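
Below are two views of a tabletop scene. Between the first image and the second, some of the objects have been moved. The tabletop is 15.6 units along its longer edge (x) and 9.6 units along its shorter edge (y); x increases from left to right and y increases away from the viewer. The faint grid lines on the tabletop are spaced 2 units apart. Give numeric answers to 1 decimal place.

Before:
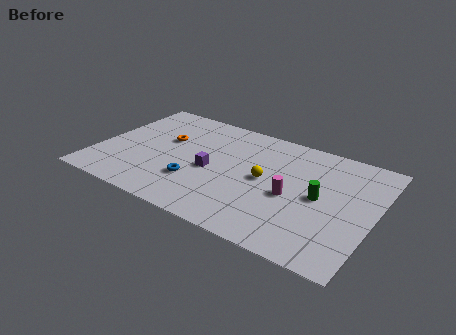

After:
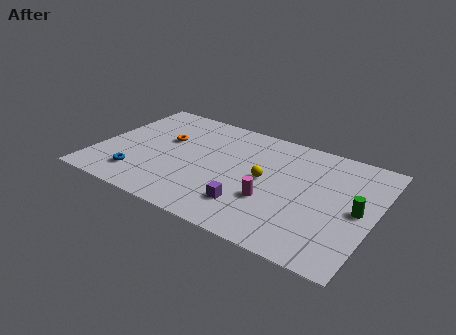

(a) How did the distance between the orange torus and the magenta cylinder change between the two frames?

-0.7

The distance was about 7.7 in the first image and 7.0 in the second, so they moved 0.7 units closer together.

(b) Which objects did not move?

the yellow sphere and the orange torus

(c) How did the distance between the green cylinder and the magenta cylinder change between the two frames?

+3.2

The distance was about 1.6 in the first image and 4.8 in the second, so they moved 3.2 units further apart.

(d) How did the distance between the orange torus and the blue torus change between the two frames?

+0.3

The distance was about 3.7 in the first image and 4.0 in the second, so they moved 0.3 units further apart.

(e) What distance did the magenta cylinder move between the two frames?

1.3

From (11.1, 4.2) to (10.1, 3.3), the magenta cylinder covered √(1.0² + 0.9²) ≈ 1.3 units.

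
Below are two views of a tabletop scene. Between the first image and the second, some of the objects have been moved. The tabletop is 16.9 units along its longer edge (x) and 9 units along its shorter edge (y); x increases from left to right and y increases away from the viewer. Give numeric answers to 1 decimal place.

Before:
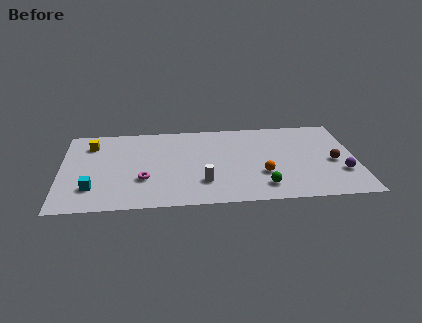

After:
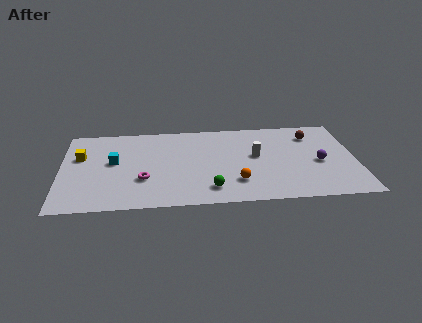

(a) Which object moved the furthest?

the white cylinder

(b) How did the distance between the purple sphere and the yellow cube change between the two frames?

-1.1

Before: roughly 14.9 units apart; after: 13.8. That's 1.1 units closer together.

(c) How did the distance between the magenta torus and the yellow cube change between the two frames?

-0.5

The distance was about 5.0 in the first image and 4.5 in the second, so they moved 0.5 units closer together.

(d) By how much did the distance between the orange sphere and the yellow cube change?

-1.1

They were about 10.6 units apart before and 9.5 after — 1.1 units closer together.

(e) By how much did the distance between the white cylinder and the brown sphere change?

-3.8

The distance was about 7.7 in the first image and 3.9 in the second, so they moved 3.8 units closer together.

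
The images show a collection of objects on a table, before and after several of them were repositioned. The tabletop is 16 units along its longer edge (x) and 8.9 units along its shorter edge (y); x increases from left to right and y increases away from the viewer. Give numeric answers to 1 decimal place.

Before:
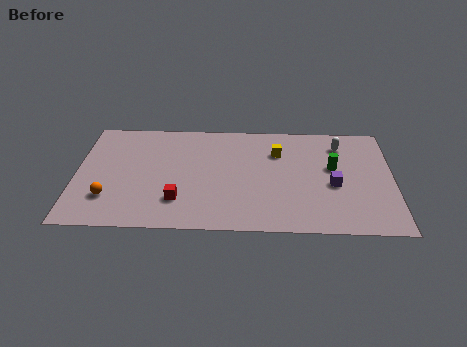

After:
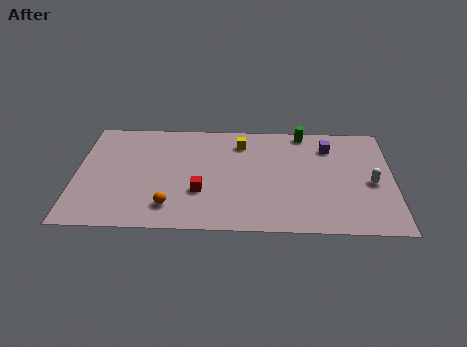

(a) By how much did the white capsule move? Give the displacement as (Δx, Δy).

(1.5, -3.1)

The white capsule was at about (13.4, 7.1) and moved to about (14.9, 4.0).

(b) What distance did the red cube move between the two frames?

1.3

The red cube moved from about (5.2, 2.3) to (6.3, 3.0), a distance of √(1.1² + 0.7²) ≈ 1.3.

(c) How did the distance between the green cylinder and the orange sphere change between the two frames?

-2.4

Before: roughly 11.6 units apart; after: 9.2. That's 2.4 units closer together.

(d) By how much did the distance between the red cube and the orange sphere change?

-1.6

They were about 3.5 units apart before and 1.9 after — 1.6 units closer together.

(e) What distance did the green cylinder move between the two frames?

3.3

The green cylinder was near (13.0, 5.2) before and (11.5, 8.1) after, so it travelled √(1.5² + 2.9²) ≈ 3.3 units.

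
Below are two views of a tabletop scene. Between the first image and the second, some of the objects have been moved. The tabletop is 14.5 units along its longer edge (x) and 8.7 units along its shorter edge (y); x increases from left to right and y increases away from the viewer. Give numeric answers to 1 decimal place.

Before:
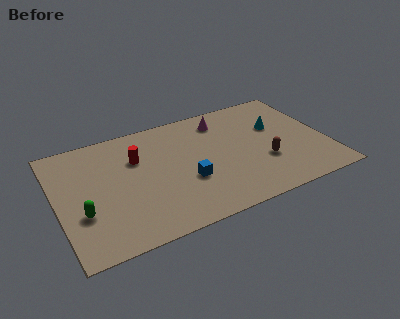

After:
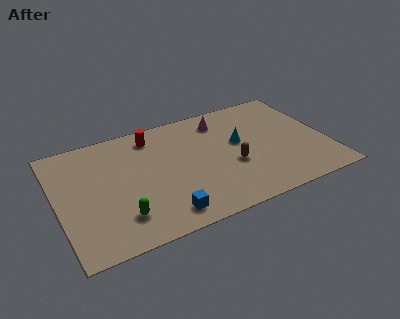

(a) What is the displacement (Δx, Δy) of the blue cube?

(-1.5, -1.9)

The blue cube started near (6.8, 3.2) and ended near (5.3, 1.3).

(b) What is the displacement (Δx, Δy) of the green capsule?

(1.9, -1.0)

The green capsule was at about (1.2, 3.0) and moved to about (3.1, 2.0).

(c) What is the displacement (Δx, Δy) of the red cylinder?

(1.0, 1.4)

From the two frames, the red cylinder sits at roughly (4.4, 5.9) before and (5.4, 7.3) after.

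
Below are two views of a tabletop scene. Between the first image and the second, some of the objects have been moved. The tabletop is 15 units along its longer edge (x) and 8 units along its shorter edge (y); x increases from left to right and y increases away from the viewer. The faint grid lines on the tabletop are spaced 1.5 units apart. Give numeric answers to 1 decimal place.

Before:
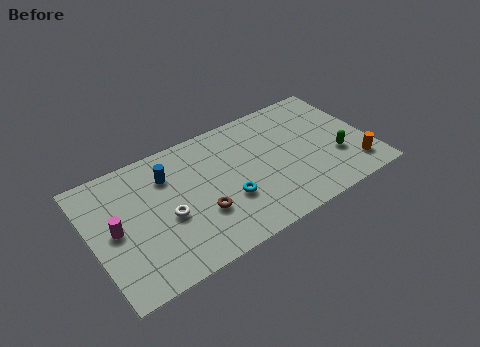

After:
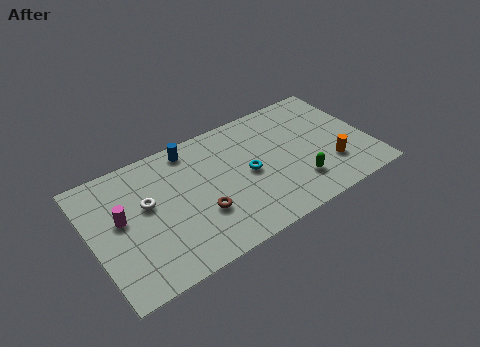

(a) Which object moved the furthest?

the green capsule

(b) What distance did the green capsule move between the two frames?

2.4

The green capsule was near (13.1, 2.7) before and (10.8, 2.0) after, so it travelled √(2.3² + 0.7²) ≈ 2.4 units.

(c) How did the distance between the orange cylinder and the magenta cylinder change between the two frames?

-1.6

They were about 12.9 units apart before and 11.3 after — 1.6 units closer together.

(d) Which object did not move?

the brown torus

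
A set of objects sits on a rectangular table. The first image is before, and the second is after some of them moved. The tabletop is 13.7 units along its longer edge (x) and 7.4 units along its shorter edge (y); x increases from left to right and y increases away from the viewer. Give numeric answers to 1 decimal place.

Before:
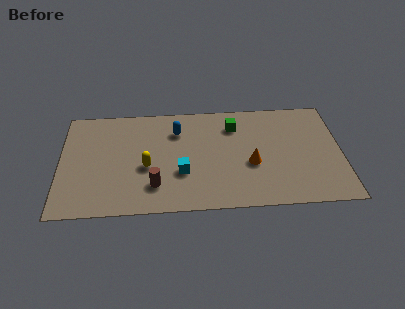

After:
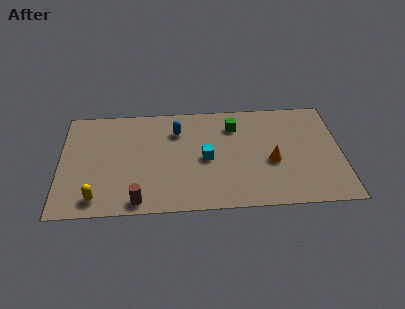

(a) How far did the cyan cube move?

1.5

The cyan cube moved from about (5.9, 2.6) to (7.1, 3.5), a distance of √(1.2² + 0.9²) ≈ 1.5.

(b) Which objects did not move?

the blue capsule and the green cube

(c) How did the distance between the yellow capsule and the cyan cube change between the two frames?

+4.0

Before: roughly 1.8 units apart; after: 5.8. That's 4.0 units further apart.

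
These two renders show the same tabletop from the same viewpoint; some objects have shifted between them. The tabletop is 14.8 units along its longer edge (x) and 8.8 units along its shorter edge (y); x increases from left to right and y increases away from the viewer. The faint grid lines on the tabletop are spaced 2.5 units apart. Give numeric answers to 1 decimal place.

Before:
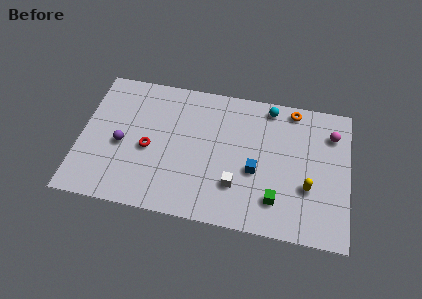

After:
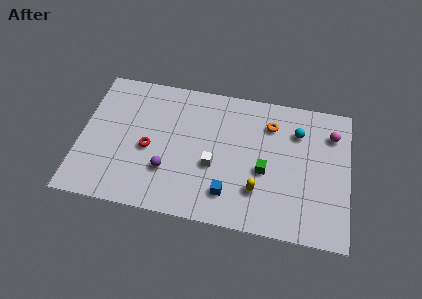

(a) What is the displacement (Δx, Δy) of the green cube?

(-0.7, 1.7)

The green cube started near (10.9, 2.0) and ended near (10.2, 3.7).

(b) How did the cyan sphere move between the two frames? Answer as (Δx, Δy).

(1.6, -1.3)

From the two frames, the cyan sphere sits at roughly (10.3, 7.8) before and (11.9, 6.5) after.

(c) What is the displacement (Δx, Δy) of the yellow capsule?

(-2.7, -0.7)

The yellow capsule started near (12.6, 3.1) and ended near (9.9, 2.4).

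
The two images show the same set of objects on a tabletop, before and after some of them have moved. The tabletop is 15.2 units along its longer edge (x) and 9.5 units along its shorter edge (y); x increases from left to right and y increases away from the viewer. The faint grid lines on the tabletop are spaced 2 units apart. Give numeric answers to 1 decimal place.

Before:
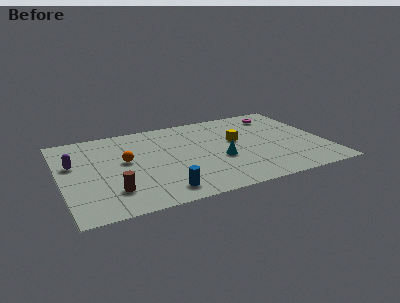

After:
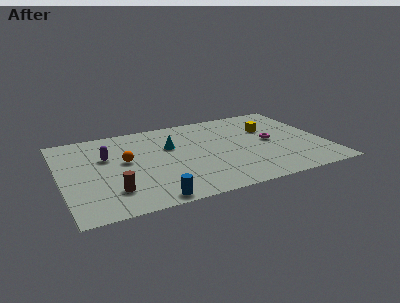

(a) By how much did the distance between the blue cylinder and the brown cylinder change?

-0.3

Before: roughly 2.8 units apart; after: 2.5. That's 0.3 units closer together.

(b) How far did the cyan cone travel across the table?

3.5

The cyan cone moved from about (9.0, 3.7) to (6.4, 6.1), a distance of √(2.6² + 2.4²) ≈ 3.5.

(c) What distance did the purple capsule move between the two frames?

1.9

The purple capsule moved from about (0.8, 5.9) to (2.7, 6.1), a distance of √(1.9² + 0.2²) ≈ 1.9.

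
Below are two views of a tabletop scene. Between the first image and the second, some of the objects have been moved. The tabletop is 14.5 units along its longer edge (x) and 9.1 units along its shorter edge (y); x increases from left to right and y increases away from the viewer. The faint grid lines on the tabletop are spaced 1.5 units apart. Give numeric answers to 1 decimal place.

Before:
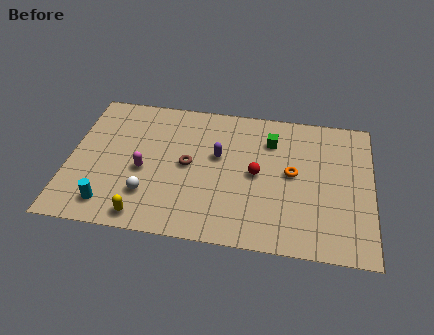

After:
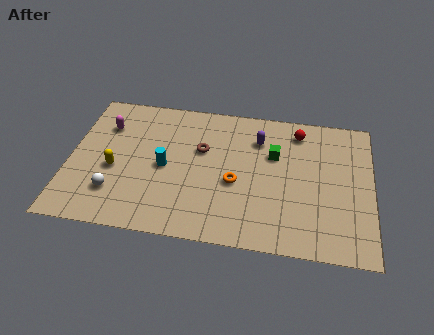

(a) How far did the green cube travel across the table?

0.9

The green cube was near (9.6, 6.8) before and (9.8, 5.9) after, so it travelled √(0.2² + 0.9²) ≈ 0.9 units.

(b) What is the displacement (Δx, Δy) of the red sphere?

(1.9, 3.1)

The red sphere was at about (9.0, 4.5) and moved to about (10.9, 7.6).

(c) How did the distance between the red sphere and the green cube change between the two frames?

-0.4

The distance was about 2.4 in the first image and 2.0 in the second, so they moved 0.4 units closer together.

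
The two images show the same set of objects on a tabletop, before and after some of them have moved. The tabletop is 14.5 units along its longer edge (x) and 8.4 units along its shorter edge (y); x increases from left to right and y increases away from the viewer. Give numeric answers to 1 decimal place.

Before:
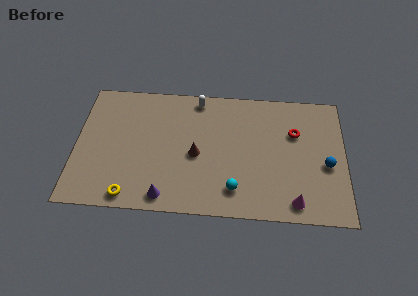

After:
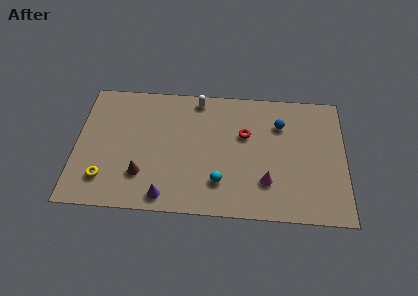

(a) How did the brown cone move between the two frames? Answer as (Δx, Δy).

(-2.9, -1.5)

The brown cone started near (6.5, 3.8) and ended near (3.6, 2.3).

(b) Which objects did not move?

the white capsule and the purple cone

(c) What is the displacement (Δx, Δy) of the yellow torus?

(-1.4, 1.0)

From the two frames, the yellow torus sits at roughly (3.0, 0.9) before and (1.6, 1.9) after.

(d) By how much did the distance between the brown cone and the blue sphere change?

+1.3

They were about 7.0 units apart before and 8.3 after — 1.3 units further apart.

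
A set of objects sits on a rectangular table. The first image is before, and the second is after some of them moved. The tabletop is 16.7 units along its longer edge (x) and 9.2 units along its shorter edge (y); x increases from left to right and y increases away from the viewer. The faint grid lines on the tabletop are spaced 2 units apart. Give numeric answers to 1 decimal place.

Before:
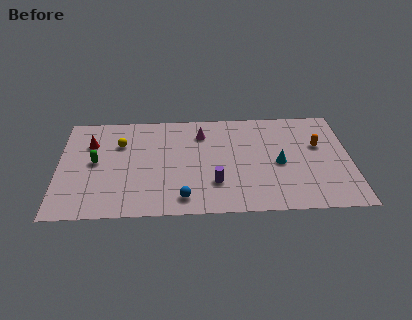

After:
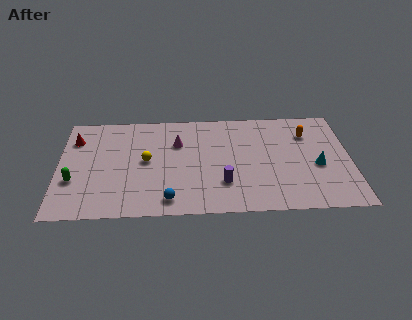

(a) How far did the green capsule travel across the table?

2.0

The green capsule moved from about (2.1, 4.8) to (0.9, 3.2), a distance of √(1.2² + 1.6²) ≈ 2.0.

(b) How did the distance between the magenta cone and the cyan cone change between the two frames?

+3.1

The distance was about 5.3 in the first image and 8.4 in the second, so they moved 3.1 units further apart.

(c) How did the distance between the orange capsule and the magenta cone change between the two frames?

+0.7

They were about 6.8 units apart before and 7.5 after — 0.7 units further apart.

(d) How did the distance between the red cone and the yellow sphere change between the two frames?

+2.9

They were about 1.7 units apart before and 4.6 after — 2.9 units further apart.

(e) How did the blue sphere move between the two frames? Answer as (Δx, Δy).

(-0.8, -0.1)

The blue sphere started near (7.1, 1.4) and ended near (6.3, 1.3).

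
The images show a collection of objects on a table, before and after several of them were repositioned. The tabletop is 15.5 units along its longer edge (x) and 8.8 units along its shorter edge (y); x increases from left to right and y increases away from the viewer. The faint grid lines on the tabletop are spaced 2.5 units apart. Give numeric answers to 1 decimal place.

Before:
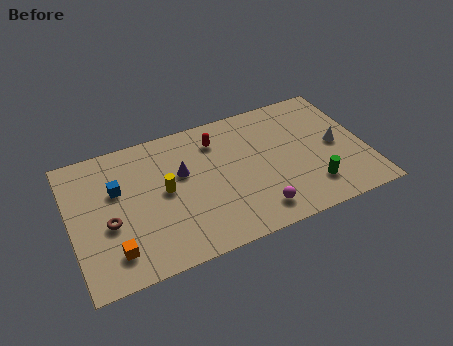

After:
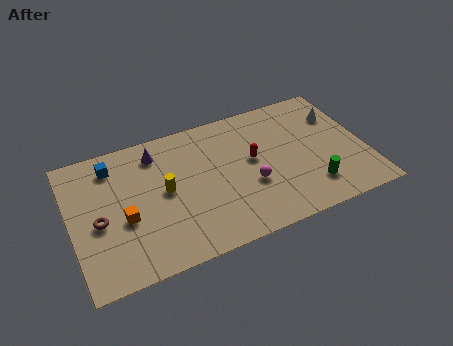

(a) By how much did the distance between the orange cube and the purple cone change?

-1.2

Before: roughly 5.3 units apart; after: 4.1. That's 1.2 units closer together.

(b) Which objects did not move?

the green cylinder and the yellow cylinder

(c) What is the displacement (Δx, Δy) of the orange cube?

(0.7, 1.8)

The orange cube was at about (2.0, 1.8) and moved to about (2.7, 3.6).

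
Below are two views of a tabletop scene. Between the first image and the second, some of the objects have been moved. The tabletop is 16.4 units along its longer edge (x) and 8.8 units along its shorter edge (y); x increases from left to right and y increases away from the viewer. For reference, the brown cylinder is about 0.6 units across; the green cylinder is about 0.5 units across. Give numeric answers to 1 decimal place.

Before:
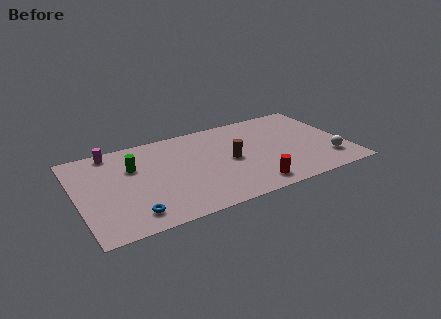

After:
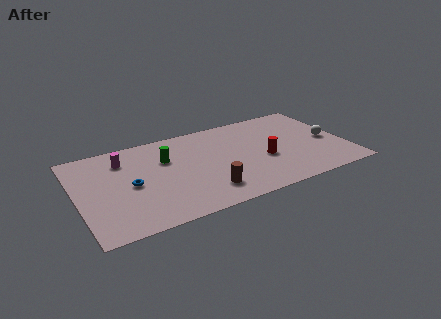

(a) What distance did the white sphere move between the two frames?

2.0

From (15.1, 2.1) to (15.4, 4.1), the white sphere covered √(0.3² + 2.0²) ≈ 2.0 units.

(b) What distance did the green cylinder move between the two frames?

2.0

The green cylinder moved from about (3.5, 5.9) to (5.5, 5.9), a distance of √(2.0² + 0.0²) ≈ 2.0.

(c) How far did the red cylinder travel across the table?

2.5

The red cylinder was near (10.2, 1.3) before and (11.3, 3.6) after, so it travelled √(1.1² + 2.3²) ≈ 2.5 units.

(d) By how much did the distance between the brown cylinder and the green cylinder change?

-1.5

The distance was about 6.0 in the first image and 4.5 in the second, so they moved 1.5 units closer together.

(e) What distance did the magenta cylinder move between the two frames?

1.3

The magenta cylinder moved from about (2.4, 7.9) to (3.0, 6.8), a distance of √(0.6² + 1.1²) ≈ 1.3.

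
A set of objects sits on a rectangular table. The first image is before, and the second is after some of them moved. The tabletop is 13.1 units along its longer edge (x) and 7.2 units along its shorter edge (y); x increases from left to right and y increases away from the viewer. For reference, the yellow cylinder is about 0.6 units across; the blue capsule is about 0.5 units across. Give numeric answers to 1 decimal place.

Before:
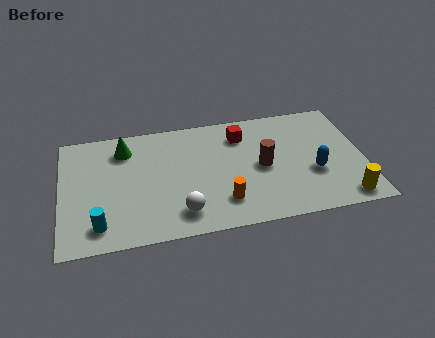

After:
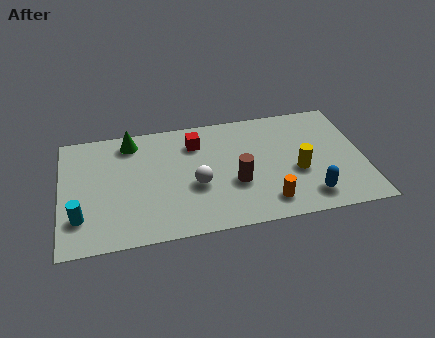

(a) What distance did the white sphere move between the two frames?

1.7

The white sphere was near (5.1, 1.4) before and (5.8, 2.9) after, so it travelled √(0.7² + 1.5²) ≈ 1.7 units.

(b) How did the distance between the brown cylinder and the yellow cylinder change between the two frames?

-1.6

Before: roughly 4.3 units apart; after: 2.7. That's 1.6 units closer together.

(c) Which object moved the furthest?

the yellow cylinder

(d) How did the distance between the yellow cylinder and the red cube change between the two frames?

-1.3

Before: roughly 6.3 units apart; after: 5.0. That's 1.3 units closer together.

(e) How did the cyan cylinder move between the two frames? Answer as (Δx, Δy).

(-0.8, 0.6)

From the two frames, the cyan cylinder sits at roughly (1.6, 1.3) before and (0.8, 1.9) after.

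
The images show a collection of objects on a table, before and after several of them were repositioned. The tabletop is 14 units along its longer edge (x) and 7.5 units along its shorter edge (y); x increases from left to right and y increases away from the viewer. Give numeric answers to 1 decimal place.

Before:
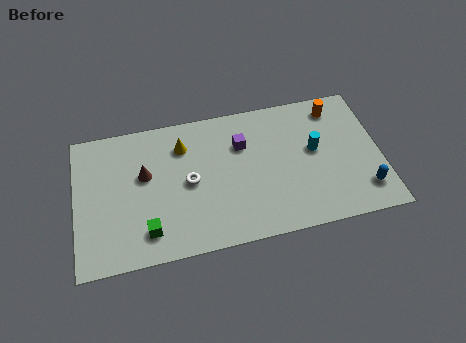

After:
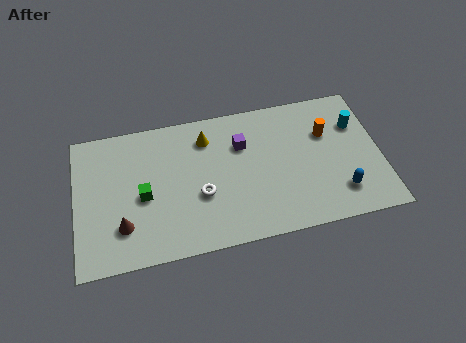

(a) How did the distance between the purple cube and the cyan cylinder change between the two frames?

+1.9

The distance was about 3.4 in the first image and 5.3 in the second, so they moved 1.9 units further apart.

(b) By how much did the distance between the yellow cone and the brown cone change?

+3.4

The distance was about 2.2 in the first image and 5.6 in the second, so they moved 3.4 units further apart.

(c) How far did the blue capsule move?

1.1

The blue capsule was near (13.1, 1.6) before and (12.0, 1.7) after, so it travelled √(1.1² + 0.1²) ≈ 1.1 units.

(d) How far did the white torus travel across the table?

0.9

The white torus was near (5.2, 3.7) before and (5.7, 2.9) after, so it travelled √(0.5² + 0.8²) ≈ 0.9 units.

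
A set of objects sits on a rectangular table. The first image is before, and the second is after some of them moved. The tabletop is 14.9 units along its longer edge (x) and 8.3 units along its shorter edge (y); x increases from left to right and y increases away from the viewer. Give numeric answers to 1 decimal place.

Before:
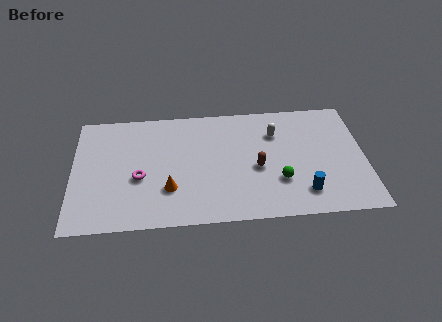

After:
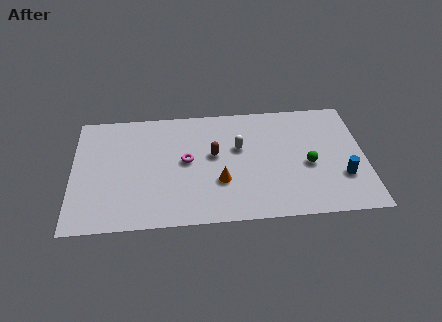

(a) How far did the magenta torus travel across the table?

2.6

The magenta torus was near (3.4, 3.4) before and (5.8, 4.4) after, so it travelled √(2.4² + 1.0²) ≈ 2.6 units.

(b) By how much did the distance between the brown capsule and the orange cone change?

-2.7

The distance was about 4.6 in the first image and 1.9 in the second, so they moved 2.7 units closer together.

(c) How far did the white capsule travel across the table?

2.1

The white capsule was near (10.4, 6.0) before and (8.5, 5.1) after, so it travelled √(1.9² + 0.9²) ≈ 2.1 units.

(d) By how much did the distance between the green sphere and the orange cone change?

-1.0

The distance was about 5.6 in the first image and 4.6 in the second, so they moved 1.0 units closer together.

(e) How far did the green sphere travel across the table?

1.8

From (10.5, 2.6) to (12.0, 3.6), the green sphere covered √(1.5² + 1.0²) ≈ 1.8 units.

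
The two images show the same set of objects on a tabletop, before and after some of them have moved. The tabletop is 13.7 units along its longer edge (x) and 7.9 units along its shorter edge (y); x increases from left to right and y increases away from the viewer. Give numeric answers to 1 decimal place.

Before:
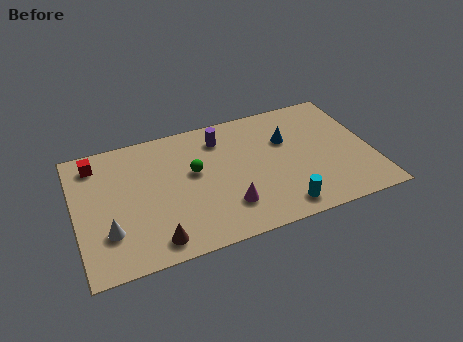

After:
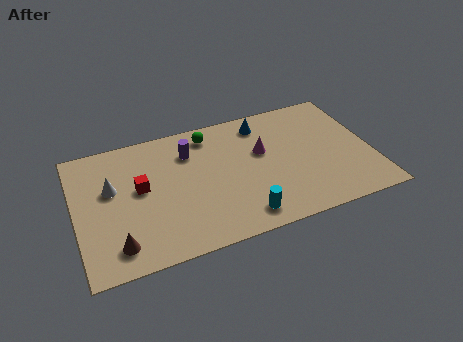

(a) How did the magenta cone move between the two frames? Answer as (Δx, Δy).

(1.9, 2.8)

The magenta cone started near (6.8, 2.0) and ended near (8.7, 4.8).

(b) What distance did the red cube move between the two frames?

2.9

The red cube moved from about (1.1, 6.6) to (3.0, 4.4), a distance of √(1.9² + 2.2²) ≈ 2.9.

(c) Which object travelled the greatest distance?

the magenta cone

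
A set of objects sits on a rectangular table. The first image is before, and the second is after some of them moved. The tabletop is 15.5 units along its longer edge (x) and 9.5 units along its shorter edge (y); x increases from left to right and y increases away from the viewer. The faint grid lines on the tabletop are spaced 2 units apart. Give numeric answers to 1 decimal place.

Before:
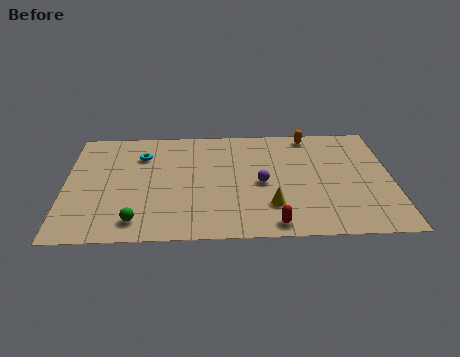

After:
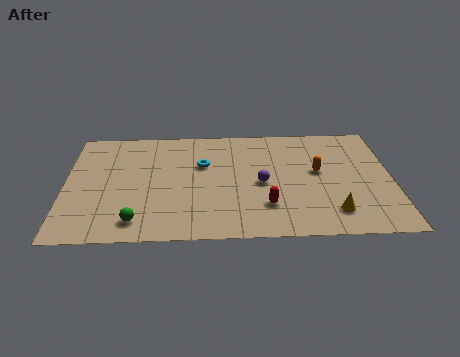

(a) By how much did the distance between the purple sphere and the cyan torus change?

-3.0

They were about 6.3 units apart before and 3.3 after — 3.0 units closer together.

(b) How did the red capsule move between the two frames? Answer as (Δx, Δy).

(-0.3, 1.5)

From the two frames, the red capsule sits at roughly (9.8, 1.0) before and (9.5, 2.5) after.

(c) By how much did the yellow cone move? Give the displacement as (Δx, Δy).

(2.9, -0.6)

The yellow cone started near (9.7, 2.5) and ended near (12.6, 1.9).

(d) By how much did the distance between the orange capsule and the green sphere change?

-1.5

Before: roughly 10.9 units apart; after: 9.4. That's 1.5 units closer together.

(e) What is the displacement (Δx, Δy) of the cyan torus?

(2.9, -0.9)

The cyan torus started near (3.6, 7.0) and ended near (6.5, 6.1).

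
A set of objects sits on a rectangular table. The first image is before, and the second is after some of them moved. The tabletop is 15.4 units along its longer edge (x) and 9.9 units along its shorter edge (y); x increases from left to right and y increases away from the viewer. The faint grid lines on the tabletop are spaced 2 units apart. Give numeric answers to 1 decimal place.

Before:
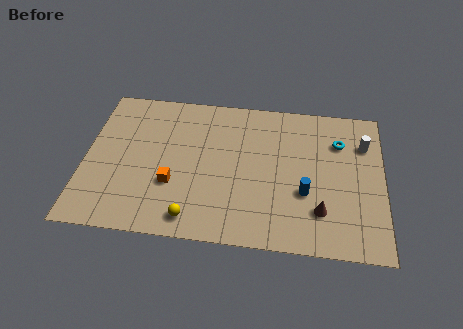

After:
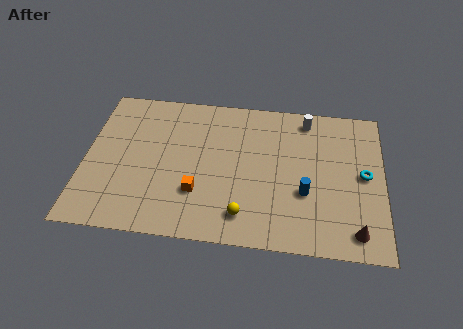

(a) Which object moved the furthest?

the white cylinder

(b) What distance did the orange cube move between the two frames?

1.4

From (4.6, 3.4) to (5.9, 3.0), the orange cube covered √(1.3² + 0.4²) ≈ 1.4 units.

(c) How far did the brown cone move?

2.1

The brown cone was near (12.2, 2.5) before and (14.0, 1.4) after, so it travelled √(1.8² + 1.1²) ≈ 2.1 units.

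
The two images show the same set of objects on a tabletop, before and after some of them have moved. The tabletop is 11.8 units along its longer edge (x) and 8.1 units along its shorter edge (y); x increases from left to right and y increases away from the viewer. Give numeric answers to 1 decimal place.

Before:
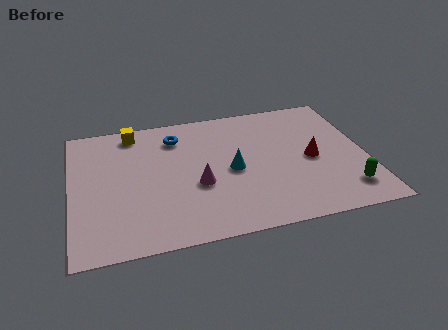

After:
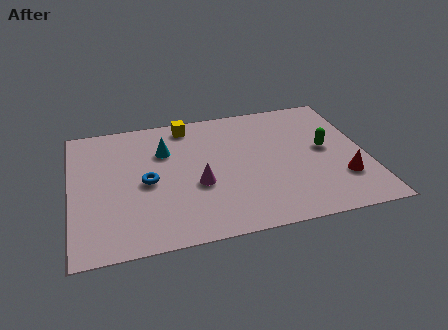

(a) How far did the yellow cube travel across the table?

2.2

The yellow cube was near (2.6, 7.1) before and (4.8, 7.1) after, so it travelled √(2.2² + 0.0²) ≈ 2.2 units.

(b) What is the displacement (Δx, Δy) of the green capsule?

(-0.6, 2.7)

The green capsule was at about (10.8, 1.6) and moved to about (10.2, 4.3).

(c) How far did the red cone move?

1.9

The red cone moved from about (9.6, 3.8) to (10.7, 2.3), a distance of √(1.1² + 1.5²) ≈ 1.9.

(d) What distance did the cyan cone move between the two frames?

3.2

The cyan cone was near (6.4, 3.8) before and (3.8, 5.6) after, so it travelled √(2.6² + 1.8²) ≈ 3.2 units.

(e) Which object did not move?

the magenta cone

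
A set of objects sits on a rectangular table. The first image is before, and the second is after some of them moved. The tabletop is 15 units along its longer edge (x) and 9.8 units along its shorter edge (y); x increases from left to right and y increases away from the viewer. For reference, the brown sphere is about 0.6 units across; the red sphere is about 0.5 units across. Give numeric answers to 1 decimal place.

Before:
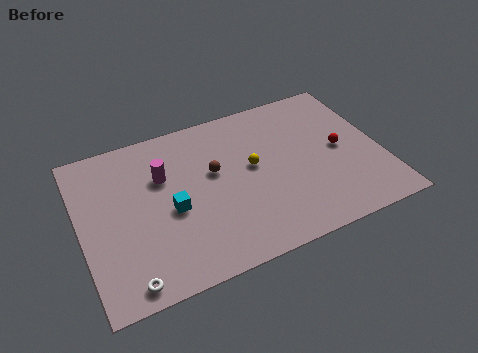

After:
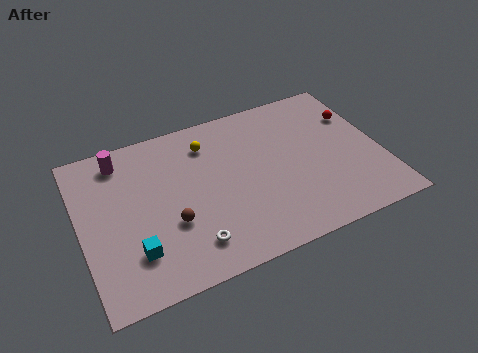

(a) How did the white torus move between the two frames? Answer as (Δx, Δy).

(3.2, 0.9)

The white torus was at about (1.9, 1.0) and moved to about (5.1, 1.9).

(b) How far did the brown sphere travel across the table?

3.3

The brown sphere was near (6.7, 5.8) before and (4.3, 3.5) after, so it travelled √(2.4² + 2.3²) ≈ 3.3 units.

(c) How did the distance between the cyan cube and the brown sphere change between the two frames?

-0.6

Before: roughly 2.7 units apart; after: 2.1. That's 0.6 units closer together.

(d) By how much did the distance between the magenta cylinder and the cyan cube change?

+3.6

Before: roughly 2.2 units apart; after: 5.8. That's 3.6 units further apart.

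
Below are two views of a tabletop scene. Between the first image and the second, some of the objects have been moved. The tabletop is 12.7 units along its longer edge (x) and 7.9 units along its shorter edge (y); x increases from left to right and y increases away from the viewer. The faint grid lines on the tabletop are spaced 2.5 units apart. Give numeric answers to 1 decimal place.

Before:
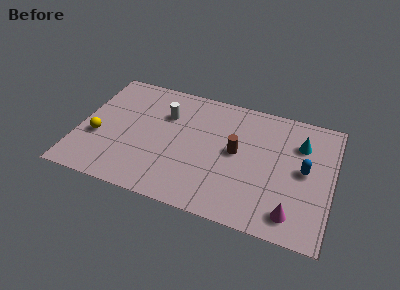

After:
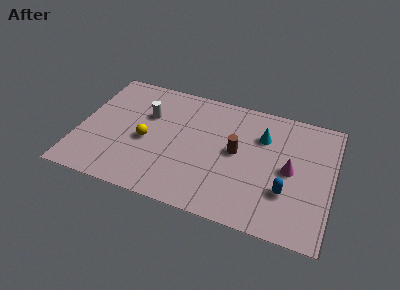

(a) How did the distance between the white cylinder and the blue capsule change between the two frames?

+0.5

They were about 7.2 units apart before and 7.7 after — 0.5 units further apart.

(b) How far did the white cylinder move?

0.9

The white cylinder moved from about (4.2, 5.5) to (3.3, 5.2), a distance of √(0.9² + 0.3²) ≈ 0.9.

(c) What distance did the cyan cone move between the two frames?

1.9

From (11.0, 5.7) to (9.1, 5.6), the cyan cone covered √(1.9² + 0.1²) ≈ 1.9 units.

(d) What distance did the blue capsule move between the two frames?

1.8

From (11.3, 4.1) to (10.5, 2.5), the blue capsule covered √(0.8² + 1.6²) ≈ 1.8 units.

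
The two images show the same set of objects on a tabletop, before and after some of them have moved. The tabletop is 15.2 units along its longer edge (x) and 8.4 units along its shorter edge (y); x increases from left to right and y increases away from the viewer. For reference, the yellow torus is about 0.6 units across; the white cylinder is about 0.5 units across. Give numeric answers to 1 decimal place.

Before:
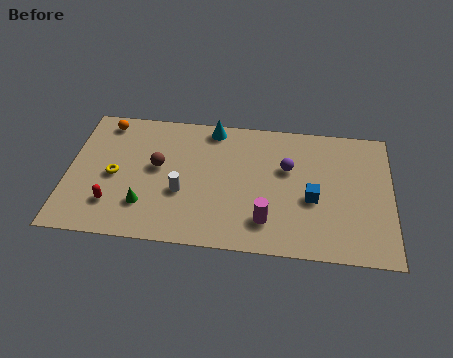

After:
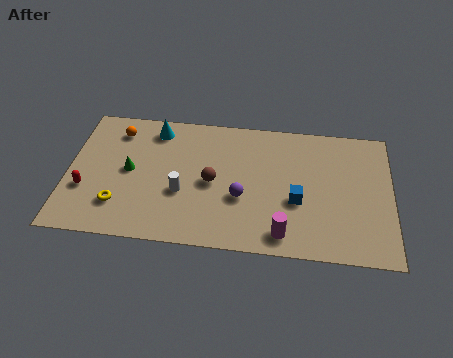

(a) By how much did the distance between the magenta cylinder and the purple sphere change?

-0.7

Before: roughly 3.5 units apart; after: 2.8. That's 0.7 units closer together.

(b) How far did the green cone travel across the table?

2.2

From (3.7, 2.2) to (2.9, 4.3), the green cone covered √(0.8² + 2.1²) ≈ 2.2 units.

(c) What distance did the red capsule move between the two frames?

1.5

The red capsule was near (2.2, 2.1) before and (0.9, 2.9) after, so it travelled √(1.3² + 0.8²) ≈ 1.5 units.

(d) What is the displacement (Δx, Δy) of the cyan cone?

(-2.7, -0.4)

From the two frames, the cyan cone sits at roughly (6.7, 7.5) before and (4.0, 7.1) after.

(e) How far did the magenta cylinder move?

1.1

From (9.4, 1.9) to (10.2, 1.2), the magenta cylinder covered √(0.8² + 0.7²) ≈ 1.1 units.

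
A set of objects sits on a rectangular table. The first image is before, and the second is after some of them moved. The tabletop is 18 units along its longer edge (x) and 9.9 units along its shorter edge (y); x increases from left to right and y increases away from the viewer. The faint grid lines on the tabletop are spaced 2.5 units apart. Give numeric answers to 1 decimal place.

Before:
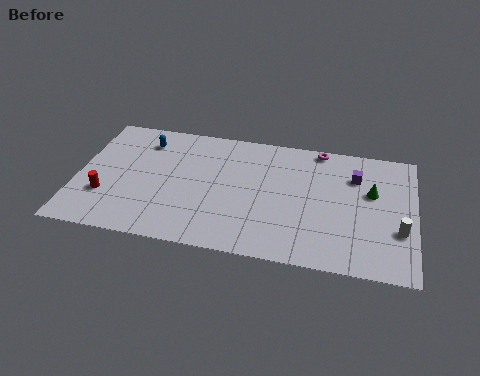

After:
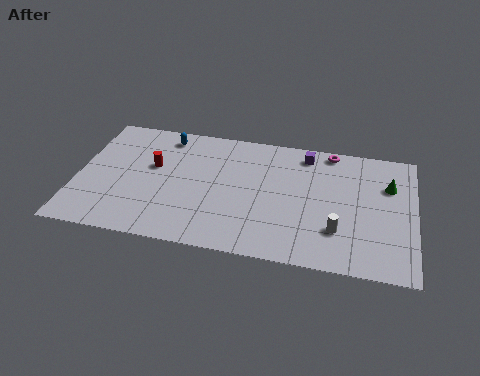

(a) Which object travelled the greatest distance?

the red cylinder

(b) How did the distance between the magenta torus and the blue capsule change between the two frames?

-0.6

They were about 9.5 units apart before and 8.9 after — 0.6 units closer together.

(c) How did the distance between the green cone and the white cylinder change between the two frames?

+1.7

The distance was about 3.1 in the first image and 4.8 in the second, so they moved 1.7 units further apart.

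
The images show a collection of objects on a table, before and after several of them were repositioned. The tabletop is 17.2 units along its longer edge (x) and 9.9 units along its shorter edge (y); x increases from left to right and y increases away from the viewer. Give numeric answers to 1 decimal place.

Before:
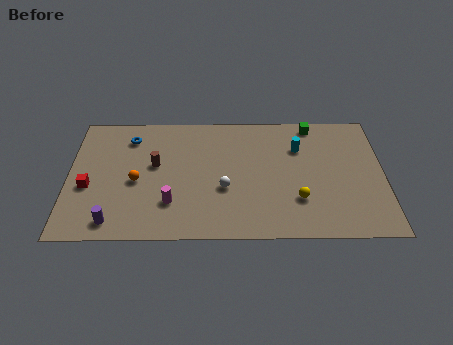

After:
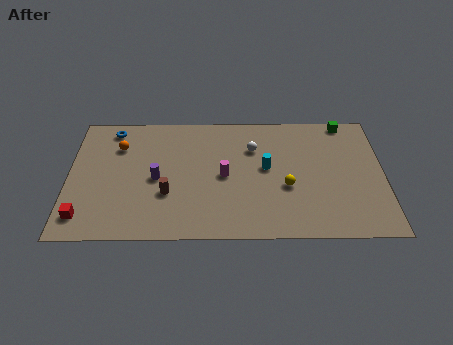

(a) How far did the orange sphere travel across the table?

3.0

The orange sphere was near (3.7, 4.4) before and (2.7, 7.2) after, so it travelled √(1.0² + 2.8²) ≈ 3.0 units.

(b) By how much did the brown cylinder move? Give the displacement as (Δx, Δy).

(0.7, -2.3)

From the two frames, the brown cylinder sits at roughly (4.7, 5.7) before and (5.4, 3.4) after.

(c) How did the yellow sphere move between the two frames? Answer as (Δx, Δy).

(-0.6, 1.0)

The yellow sphere was at about (12.5, 2.9) and moved to about (11.9, 3.9).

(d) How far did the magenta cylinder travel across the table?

3.6

The magenta cylinder moved from about (5.6, 2.7) to (8.5, 4.8), a distance of √(2.9² + 2.1²) ≈ 3.6.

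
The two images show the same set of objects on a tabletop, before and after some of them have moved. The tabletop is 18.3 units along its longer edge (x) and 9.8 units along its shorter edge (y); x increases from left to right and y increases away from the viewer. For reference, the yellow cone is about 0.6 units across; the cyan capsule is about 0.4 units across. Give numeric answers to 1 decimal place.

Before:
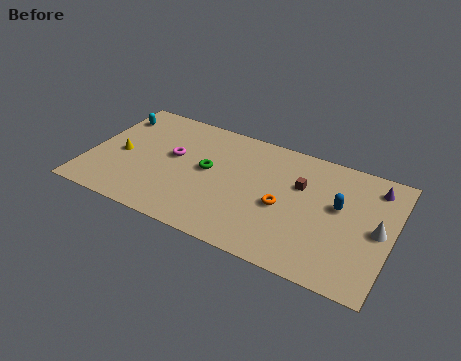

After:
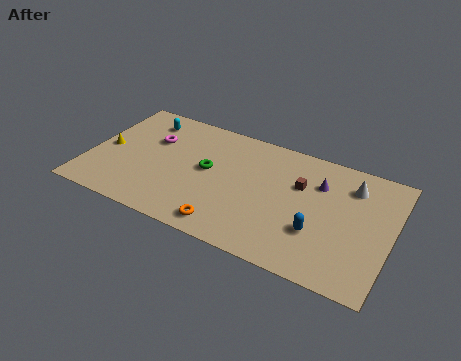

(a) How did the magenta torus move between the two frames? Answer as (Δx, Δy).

(-1.4, 0.9)

The magenta torus was at about (5.0, 5.6) and moved to about (3.6, 6.5).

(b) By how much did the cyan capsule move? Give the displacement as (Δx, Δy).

(1.9, 0.3)

The cyan capsule was at about (1.0, 7.7) and moved to about (2.9, 8.0).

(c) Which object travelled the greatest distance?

the orange torus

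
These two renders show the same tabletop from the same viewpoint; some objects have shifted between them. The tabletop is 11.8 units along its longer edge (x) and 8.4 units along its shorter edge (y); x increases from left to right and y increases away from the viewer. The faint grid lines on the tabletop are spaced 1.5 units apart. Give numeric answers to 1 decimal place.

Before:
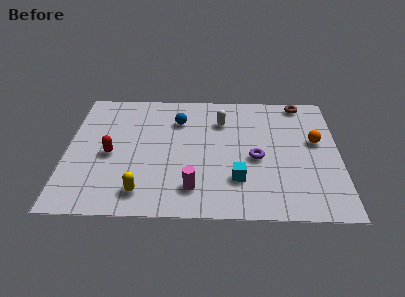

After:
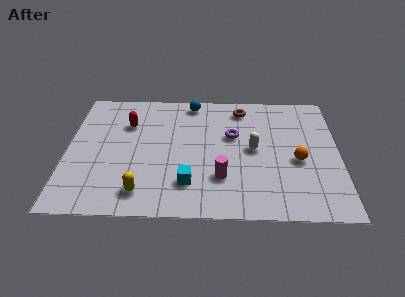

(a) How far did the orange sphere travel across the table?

1.5

From (10.8, 4.9) to (10.0, 3.6), the orange sphere covered √(0.8² + 1.3²) ≈ 1.5 units.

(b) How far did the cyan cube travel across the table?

2.1

From (7.4, 2.3) to (5.3, 2.0), the cyan cube covered √(2.1² + 0.3²) ≈ 2.1 units.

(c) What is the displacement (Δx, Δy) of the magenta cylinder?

(1.2, 0.7)

The magenta cylinder started near (5.5, 1.7) and ended near (6.7, 2.4).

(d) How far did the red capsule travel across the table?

2.2

The red capsule moved from about (1.9, 3.8) to (2.6, 5.9), a distance of √(0.7² + 2.1²) ≈ 2.2.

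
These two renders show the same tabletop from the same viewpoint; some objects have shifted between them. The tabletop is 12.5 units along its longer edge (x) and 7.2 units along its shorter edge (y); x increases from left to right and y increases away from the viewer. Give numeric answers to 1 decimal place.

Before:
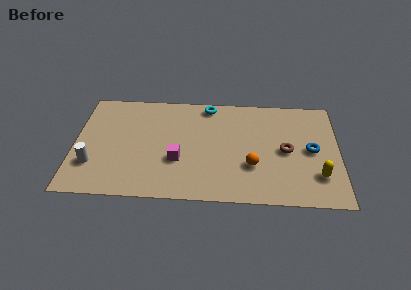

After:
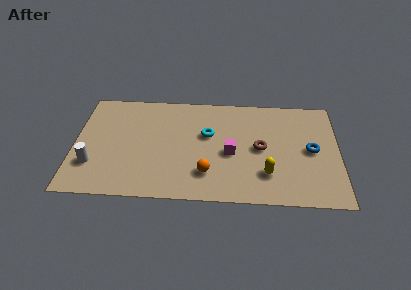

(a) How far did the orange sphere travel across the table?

2.2

The orange sphere moved from about (8.4, 2.4) to (6.3, 1.8), a distance of √(2.1² + 0.6²) ≈ 2.2.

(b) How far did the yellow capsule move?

2.4

From (11.5, 1.9) to (9.1, 1.9), the yellow capsule covered √(2.4² + 0.0²) ≈ 2.4 units.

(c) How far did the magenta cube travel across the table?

2.6

The magenta cube was near (4.9, 2.6) before and (7.4, 3.2) after, so it travelled √(2.5² + 0.6²) ≈ 2.6 units.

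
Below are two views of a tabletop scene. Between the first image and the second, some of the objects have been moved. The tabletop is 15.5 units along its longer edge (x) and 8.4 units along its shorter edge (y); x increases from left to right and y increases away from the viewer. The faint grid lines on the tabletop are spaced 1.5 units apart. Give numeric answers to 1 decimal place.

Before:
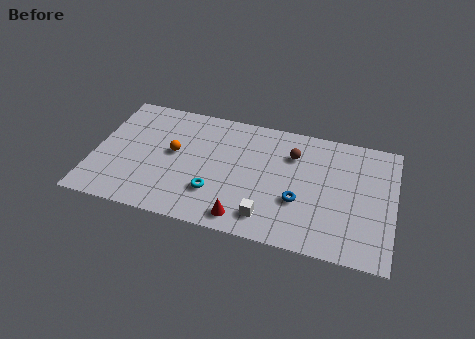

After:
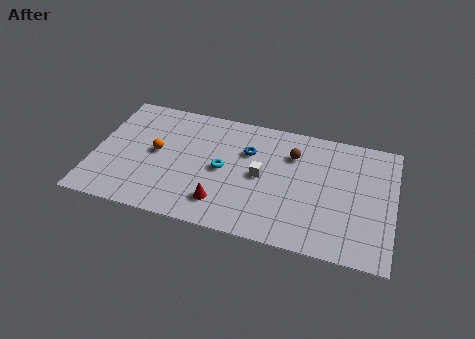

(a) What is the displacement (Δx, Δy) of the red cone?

(-1.2, 0.7)

The red cone was at about (8.0, 1.1) and moved to about (6.8, 1.8).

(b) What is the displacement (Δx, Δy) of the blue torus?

(-2.8, 2.7)

The blue torus was at about (10.7, 3.0) and moved to about (7.9, 5.7).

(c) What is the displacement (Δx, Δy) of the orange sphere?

(-0.9, -0.2)

From the two frames, the orange sphere sits at roughly (4.1, 4.6) before and (3.2, 4.4) after.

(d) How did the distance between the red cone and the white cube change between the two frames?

+1.8

They were about 1.3 units apart before and 3.1 after — 1.8 units further apart.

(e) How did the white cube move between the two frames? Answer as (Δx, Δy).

(-0.5, 2.7)

From the two frames, the white cube sits at roughly (9.2, 1.5) before and (8.7, 4.2) after.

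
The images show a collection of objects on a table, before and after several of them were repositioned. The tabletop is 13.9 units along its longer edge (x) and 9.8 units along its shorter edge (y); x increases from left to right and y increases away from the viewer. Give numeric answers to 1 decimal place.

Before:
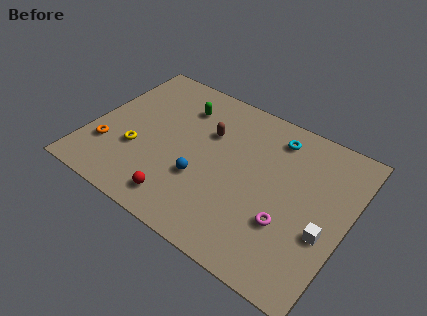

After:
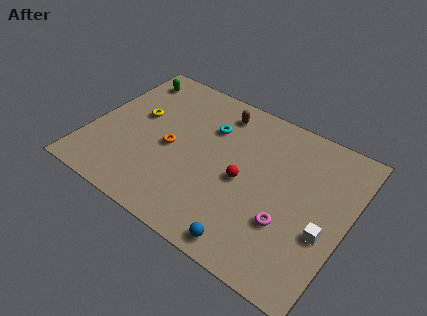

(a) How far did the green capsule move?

3.2

The green capsule was near (4.4, 7.5) before and (1.3, 8.2) after, so it travelled √(3.1² + 0.7²) ≈ 3.2 units.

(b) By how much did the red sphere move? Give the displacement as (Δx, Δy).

(2.9, 3.0)

From the two frames, the red sphere sits at roughly (5.5, 1.5) before and (8.4, 4.5) after.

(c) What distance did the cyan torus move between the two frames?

3.6

From (9.5, 8.1) to (6.1, 6.9), the cyan torus covered √(3.4² + 1.2²) ≈ 3.6 units.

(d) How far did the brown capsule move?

1.7

The brown capsule was near (6.1, 6.5) before and (6.4, 8.2) after, so it travelled √(0.3² + 1.7²) ≈ 1.7 units.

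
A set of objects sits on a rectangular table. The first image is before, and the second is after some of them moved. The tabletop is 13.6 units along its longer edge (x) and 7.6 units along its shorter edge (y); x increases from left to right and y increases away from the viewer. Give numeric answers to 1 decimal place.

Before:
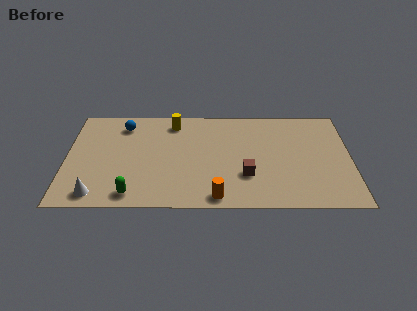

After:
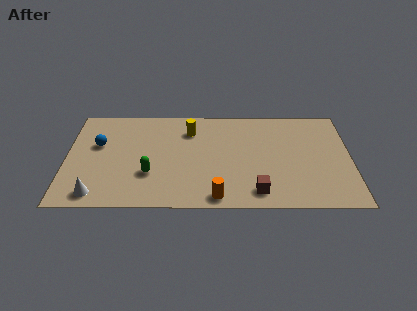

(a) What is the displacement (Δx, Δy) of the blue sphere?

(-1.2, -1.5)

The blue sphere started near (2.7, 6.2) and ended near (1.5, 4.7).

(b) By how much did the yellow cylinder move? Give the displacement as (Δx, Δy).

(0.8, -0.6)

From the two frames, the yellow cylinder sits at roughly (5.1, 6.4) before and (5.9, 5.8) after.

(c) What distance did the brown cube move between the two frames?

1.3

From (8.6, 2.4) to (9.1, 1.2), the brown cube covered √(0.5² + 1.2²) ≈ 1.3 units.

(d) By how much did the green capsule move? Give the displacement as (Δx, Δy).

(0.8, 1.5)

The green capsule started near (3.2, 1.0) and ended near (4.0, 2.5).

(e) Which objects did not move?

the white cone and the orange cylinder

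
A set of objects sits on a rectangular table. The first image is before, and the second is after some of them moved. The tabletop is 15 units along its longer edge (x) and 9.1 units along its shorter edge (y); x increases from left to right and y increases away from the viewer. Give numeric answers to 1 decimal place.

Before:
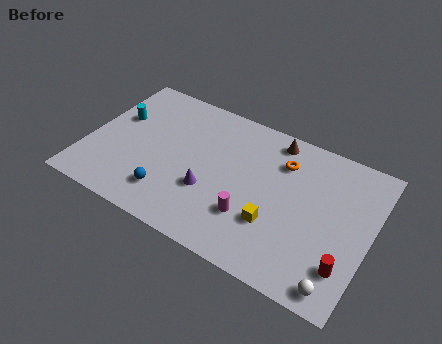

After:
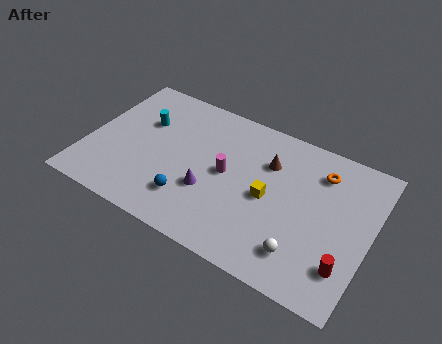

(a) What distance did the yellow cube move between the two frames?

1.5

The yellow cube moved from about (10.2, 2.9) to (9.7, 4.3), a distance of √(0.5² + 1.4²) ≈ 1.5.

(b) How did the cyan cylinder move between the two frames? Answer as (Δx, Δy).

(1.4, 0.3)

From the two frames, the cyan cylinder sits at roughly (1.3, 5.7) before and (2.7, 6.0) after.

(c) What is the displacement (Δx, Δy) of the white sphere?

(-2.0, 0.9)

The white sphere was at about (13.8, 1.0) and moved to about (11.8, 1.9).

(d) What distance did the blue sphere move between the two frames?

1.1

The blue sphere was near (4.7, 2.0) before and (5.8, 2.2) after, so it travelled √(1.1² + 0.2²) ≈ 1.1 units.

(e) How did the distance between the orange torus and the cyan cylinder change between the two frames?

+0.6

Before: roughly 8.9 units apart; after: 9.5. That's 0.6 units further apart.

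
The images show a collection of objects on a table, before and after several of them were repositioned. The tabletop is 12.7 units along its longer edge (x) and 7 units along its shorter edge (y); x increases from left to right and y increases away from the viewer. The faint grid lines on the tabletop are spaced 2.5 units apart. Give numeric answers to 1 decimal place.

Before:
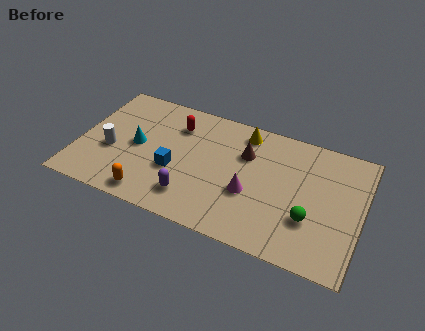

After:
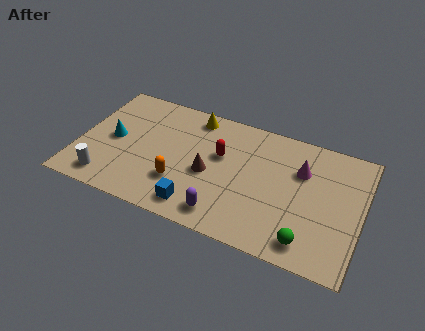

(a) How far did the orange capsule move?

1.7

The orange capsule was near (3.5, 0.9) before and (4.7, 2.1) after, so it travelled √(1.2² + 1.2²) ≈ 1.7 units.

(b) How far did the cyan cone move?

1.1

The cyan cone moved from about (2.6, 3.5) to (1.5, 3.5), a distance of √(1.1² + 0.0²) ≈ 1.1.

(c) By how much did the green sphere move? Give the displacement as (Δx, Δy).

(0.0, -1.2)

The green sphere started near (10.5, 2.3) and ended near (10.5, 1.1).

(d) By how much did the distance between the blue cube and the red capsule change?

+0.7

Before: roughly 2.6 units apart; after: 3.3. That's 0.7 units further apart.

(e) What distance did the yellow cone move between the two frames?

2.3

The yellow cone moved from about (7.2, 6.0) to (4.9, 6.1), a distance of √(2.3² + 0.1²) ≈ 2.3.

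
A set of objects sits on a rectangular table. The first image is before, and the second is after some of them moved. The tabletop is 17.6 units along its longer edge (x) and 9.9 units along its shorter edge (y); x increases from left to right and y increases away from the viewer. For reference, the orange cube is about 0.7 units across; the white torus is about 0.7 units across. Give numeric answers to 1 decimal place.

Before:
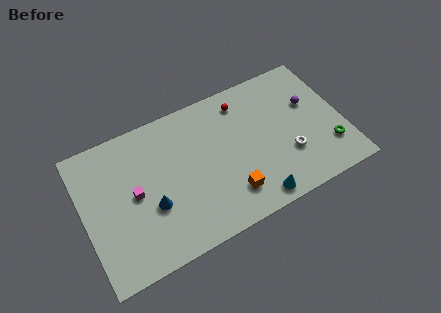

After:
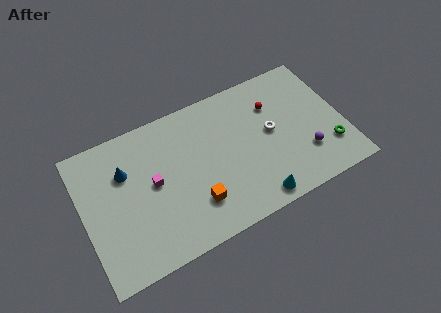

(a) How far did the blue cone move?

3.4

From (4.4, 3.7) to (3.0, 6.8), the blue cone covered √(1.4² + 3.1²) ≈ 3.4 units.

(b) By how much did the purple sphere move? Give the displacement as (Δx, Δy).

(-0.8, -3.4)

The purple sphere started near (15.6, 6.2) and ended near (14.8, 2.8).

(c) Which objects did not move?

the cyan cone and the green torus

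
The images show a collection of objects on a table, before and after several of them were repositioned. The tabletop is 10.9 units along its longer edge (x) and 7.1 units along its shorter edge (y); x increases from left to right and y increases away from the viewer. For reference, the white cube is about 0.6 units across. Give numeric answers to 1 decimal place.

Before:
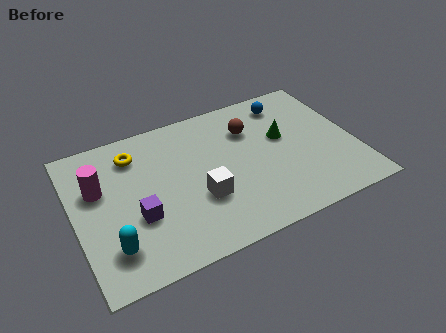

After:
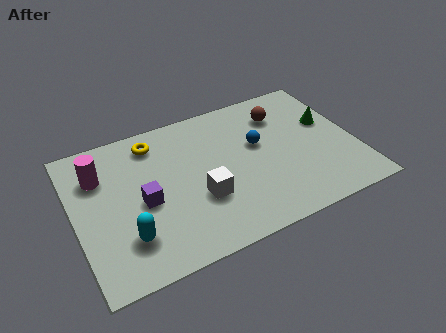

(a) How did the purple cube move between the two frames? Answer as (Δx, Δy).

(0.3, 0.6)

The purple cube started near (2.3, 2.6) and ended near (2.6, 3.2).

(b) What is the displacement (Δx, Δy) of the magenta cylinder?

(0.1, 0.6)

The magenta cylinder started near (1.0, 4.5) and ended near (1.1, 5.1).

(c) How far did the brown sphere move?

1.3

From (7.0, 5.1) to (8.3, 5.4), the brown sphere covered √(1.3² + 0.3²) ≈ 1.3 units.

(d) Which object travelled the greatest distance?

the blue sphere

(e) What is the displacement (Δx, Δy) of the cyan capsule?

(0.6, 0.2)

The cyan capsule started near (1.2, 1.6) and ended near (1.8, 1.8).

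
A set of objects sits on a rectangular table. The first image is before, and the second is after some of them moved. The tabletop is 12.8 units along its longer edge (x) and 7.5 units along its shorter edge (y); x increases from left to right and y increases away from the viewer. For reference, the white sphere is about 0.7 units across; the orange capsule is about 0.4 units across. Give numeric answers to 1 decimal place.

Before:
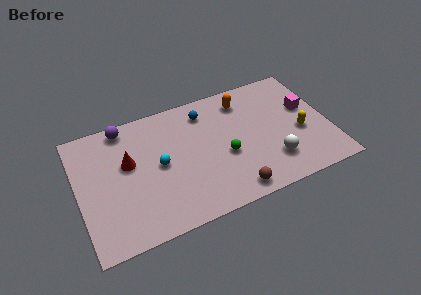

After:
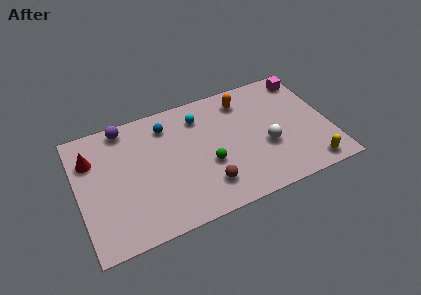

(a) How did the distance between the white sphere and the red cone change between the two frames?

+1.5

The distance was about 7.6 in the first image and 9.1 in the second, so they moved 1.5 units further apart.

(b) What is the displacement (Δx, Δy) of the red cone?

(-1.8, 0.9)

The red cone was at about (2.6, 4.5) and moved to about (0.8, 5.4).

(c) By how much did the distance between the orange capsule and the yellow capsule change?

+1.9

The distance was about 4.0 in the first image and 5.9 in the second, so they moved 1.9 units further apart.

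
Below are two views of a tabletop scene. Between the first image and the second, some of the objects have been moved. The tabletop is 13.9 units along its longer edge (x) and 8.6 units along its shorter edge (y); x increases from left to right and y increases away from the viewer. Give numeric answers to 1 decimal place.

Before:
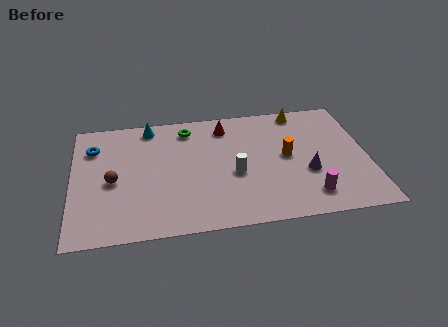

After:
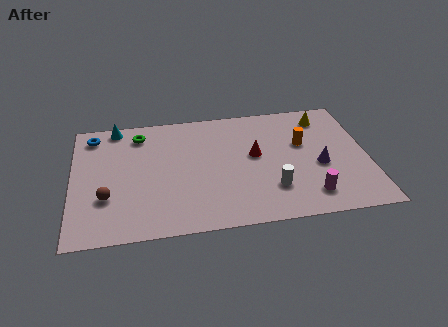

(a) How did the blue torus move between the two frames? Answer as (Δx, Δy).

(0.0, 0.9)

The blue torus started near (1.0, 6.4) and ended near (1.0, 7.3).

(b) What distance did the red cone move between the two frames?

2.6

The red cone moved from about (7.3, 7.1) to (8.6, 4.8), a distance of √(1.3² + 2.3²) ≈ 2.6.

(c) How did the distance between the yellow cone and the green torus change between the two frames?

+3.4

Before: roughly 5.4 units apart; after: 8.8. That's 3.4 units further apart.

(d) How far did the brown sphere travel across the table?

1.1

The brown sphere was near (1.9, 3.9) before and (1.6, 2.8) after, so it travelled √(0.3² + 1.1²) ≈ 1.1 units.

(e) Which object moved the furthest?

the red cone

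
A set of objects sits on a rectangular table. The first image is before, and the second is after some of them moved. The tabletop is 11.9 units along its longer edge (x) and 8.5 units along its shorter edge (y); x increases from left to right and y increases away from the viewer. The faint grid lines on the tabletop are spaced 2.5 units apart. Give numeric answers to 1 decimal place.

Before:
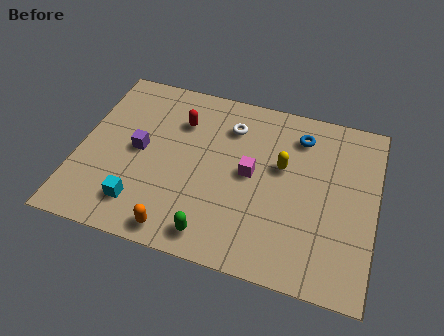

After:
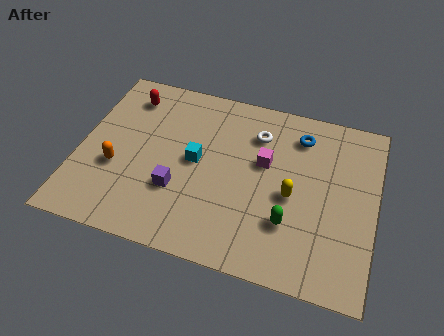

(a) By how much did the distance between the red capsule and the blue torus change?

+2.2

They were about 4.8 units apart before and 7.0 after — 2.2 units further apart.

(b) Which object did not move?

the blue torus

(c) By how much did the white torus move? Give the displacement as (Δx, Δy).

(1.1, -0.1)

From the two frames, the white torus sits at roughly (5.9, 6.5) before and (7.0, 6.4) after.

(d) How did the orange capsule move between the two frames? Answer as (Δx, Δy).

(-2.7, 2.3)

From the two frames, the orange capsule sits at roughly (4.3, 0.9) before and (1.6, 3.2) after.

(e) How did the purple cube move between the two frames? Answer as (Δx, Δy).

(1.7, -1.5)

The purple cube was at about (2.4, 4.3) and moved to about (4.1, 2.8).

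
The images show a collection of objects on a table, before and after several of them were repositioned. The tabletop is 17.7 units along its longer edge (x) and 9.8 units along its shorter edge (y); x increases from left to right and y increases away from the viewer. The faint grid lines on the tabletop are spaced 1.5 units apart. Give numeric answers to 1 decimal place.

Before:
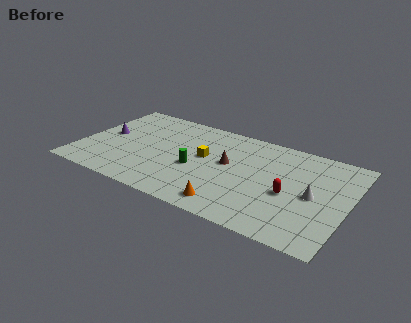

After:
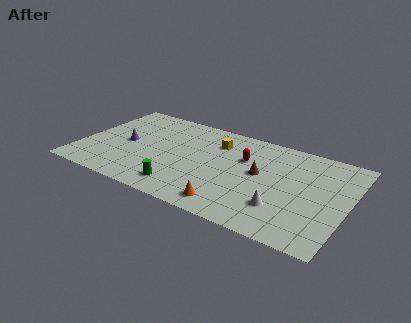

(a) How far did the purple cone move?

1.5

The purple cone moved from about (1.5, 5.2) to (2.9, 4.8), a distance of √(1.4² + 0.4²) ≈ 1.5.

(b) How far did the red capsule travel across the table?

4.0

The red capsule moved from about (14.0, 4.2) to (10.7, 6.5), a distance of √(3.3² + 2.3²) ≈ 4.0.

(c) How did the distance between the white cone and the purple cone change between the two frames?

-3.0

They were about 14.0 units apart before and 11.0 after — 3.0 units closer together.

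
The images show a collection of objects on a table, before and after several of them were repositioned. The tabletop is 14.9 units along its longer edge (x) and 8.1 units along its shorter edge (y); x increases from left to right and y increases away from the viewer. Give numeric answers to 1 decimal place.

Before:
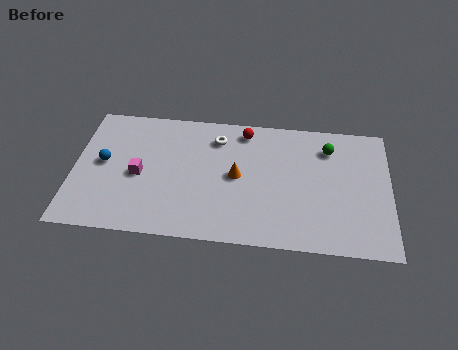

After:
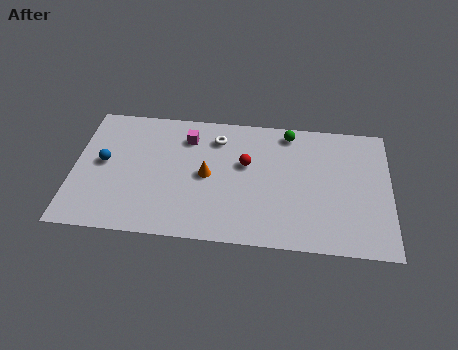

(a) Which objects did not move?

the blue sphere and the white torus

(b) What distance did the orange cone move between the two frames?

1.4

From (7.7, 4.1) to (6.3, 4.0), the orange cone covered √(1.4² + 0.1²) ≈ 1.4 units.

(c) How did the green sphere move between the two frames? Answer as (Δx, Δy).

(-1.9, 0.8)

From the two frames, the green sphere sits at roughly (12.0, 6.3) before and (10.1, 7.1) after.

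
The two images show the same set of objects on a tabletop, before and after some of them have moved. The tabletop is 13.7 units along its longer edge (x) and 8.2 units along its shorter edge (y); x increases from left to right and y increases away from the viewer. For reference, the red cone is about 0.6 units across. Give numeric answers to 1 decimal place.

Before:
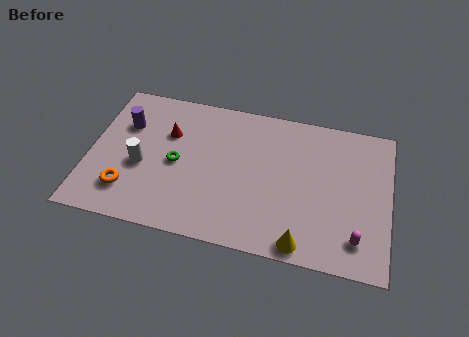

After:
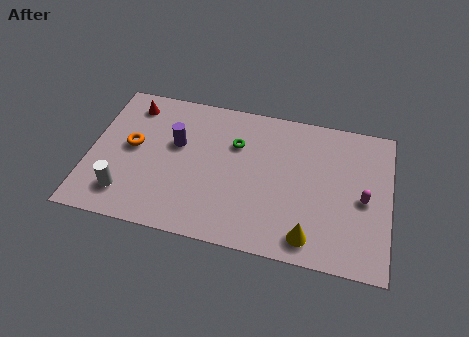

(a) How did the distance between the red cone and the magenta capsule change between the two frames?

+1.6

They were about 9.6 units apart before and 11.2 after — 1.6 units further apart.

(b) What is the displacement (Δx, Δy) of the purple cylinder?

(2.4, -0.6)

The purple cylinder started near (1.5, 5.6) and ended near (3.9, 5.0).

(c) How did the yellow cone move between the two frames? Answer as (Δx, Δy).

(0.3, 0.4)

From the two frames, the yellow cone sits at roughly (9.9, 0.8) before and (10.2, 1.2) after.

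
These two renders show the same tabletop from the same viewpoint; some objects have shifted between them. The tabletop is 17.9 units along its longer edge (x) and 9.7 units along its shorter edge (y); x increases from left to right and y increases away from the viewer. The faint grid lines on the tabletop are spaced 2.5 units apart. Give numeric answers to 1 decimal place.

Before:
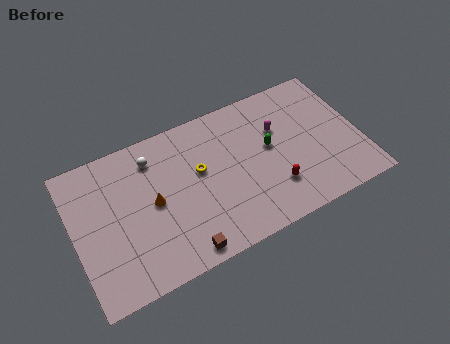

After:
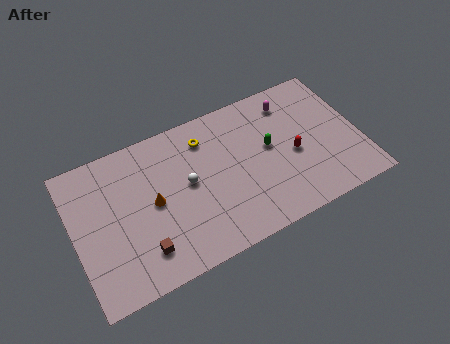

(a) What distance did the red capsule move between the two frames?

2.3

The red capsule was near (12.2, 2.6) before and (13.7, 4.3) after, so it travelled √(1.5² + 1.7²) ≈ 2.3 units.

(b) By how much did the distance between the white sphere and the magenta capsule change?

-0.5

Before: roughly 7.9 units apart; after: 7.4. That's 0.5 units closer together.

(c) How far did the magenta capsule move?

1.8

The magenta capsule was near (13.0, 6.4) before and (14.0, 7.9) after, so it travelled √(1.0² + 1.5²) ≈ 1.8 units.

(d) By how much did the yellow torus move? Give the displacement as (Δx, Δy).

(0.6, 2.0)

The yellow torus started near (7.9, 5.7) and ended near (8.5, 7.7).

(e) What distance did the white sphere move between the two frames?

3.2

The white sphere moved from about (5.2, 7.8) to (7.1, 5.2), a distance of √(1.9² + 2.6²) ≈ 3.2.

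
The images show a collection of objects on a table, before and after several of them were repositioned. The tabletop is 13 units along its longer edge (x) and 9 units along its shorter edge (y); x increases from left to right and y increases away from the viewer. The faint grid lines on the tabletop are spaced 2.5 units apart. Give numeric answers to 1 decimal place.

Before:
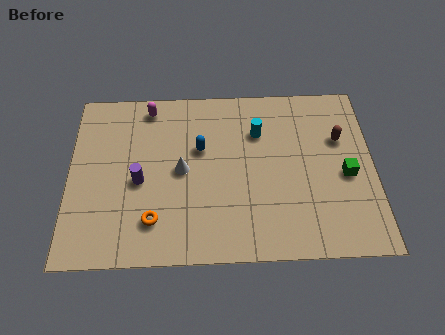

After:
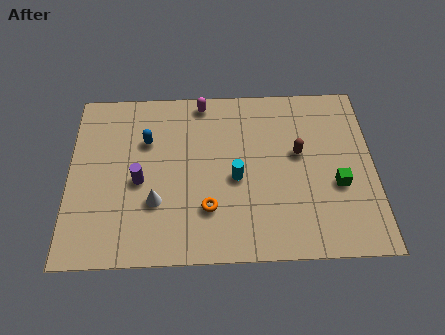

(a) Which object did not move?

the purple cylinder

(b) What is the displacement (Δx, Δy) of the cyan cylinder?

(-1.0, -2.4)

From the two frames, the cyan cylinder sits at roughly (8.1, 6.4) before and (7.1, 4.0) after.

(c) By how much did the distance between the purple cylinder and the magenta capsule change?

+1.0

Before: roughly 3.9 units apart; after: 4.9. That's 1.0 units further apart.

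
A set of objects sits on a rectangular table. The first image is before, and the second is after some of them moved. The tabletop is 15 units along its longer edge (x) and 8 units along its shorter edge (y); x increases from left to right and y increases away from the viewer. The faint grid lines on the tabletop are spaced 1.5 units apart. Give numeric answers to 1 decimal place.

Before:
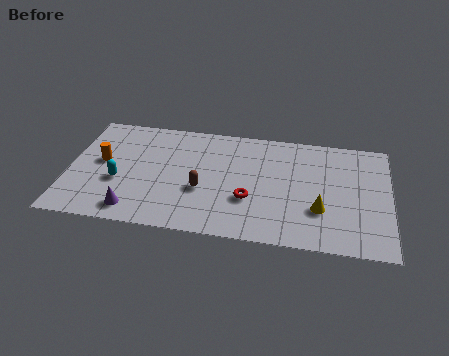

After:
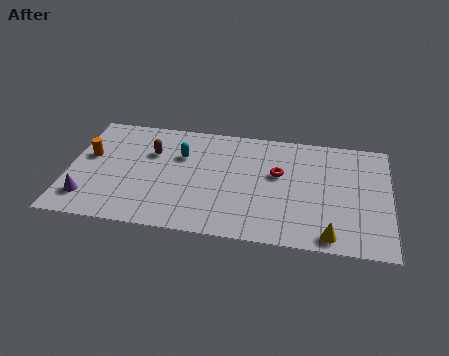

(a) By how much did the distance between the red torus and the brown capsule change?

+3.8

They were about 2.2 units apart before and 6.0 after — 3.8 units further apart.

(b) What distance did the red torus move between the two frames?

2.4

The red torus moved from about (8.5, 2.8) to (9.8, 4.8), a distance of √(1.3² + 2.0²) ≈ 2.4.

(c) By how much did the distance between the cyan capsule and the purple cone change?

+3.5

Before: roughly 2.1 units apart; after: 5.6. That's 3.5 units further apart.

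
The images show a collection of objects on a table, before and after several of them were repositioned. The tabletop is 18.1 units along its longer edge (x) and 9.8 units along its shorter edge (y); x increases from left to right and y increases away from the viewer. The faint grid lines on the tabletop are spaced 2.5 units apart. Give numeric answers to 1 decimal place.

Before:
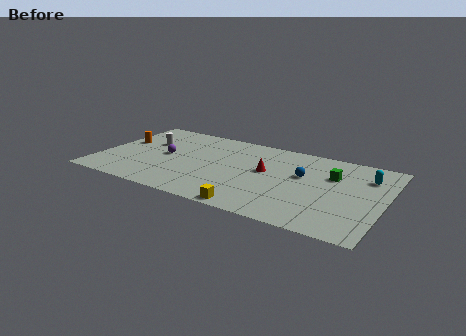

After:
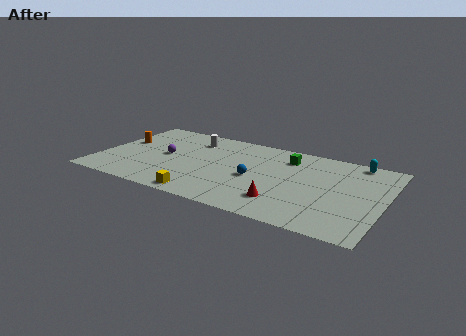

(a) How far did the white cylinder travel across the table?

3.1

The white cylinder was near (2.7, 6.3) before and (5.5, 7.7) after, so it travelled √(2.8² + 1.4²) ≈ 3.1 units.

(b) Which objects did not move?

the purple sphere and the orange cylinder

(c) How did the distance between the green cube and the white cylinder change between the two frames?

-5.8

Before: roughly 12.0 units apart; after: 6.2. That's 5.8 units closer together.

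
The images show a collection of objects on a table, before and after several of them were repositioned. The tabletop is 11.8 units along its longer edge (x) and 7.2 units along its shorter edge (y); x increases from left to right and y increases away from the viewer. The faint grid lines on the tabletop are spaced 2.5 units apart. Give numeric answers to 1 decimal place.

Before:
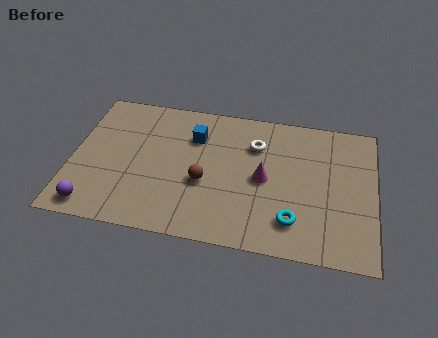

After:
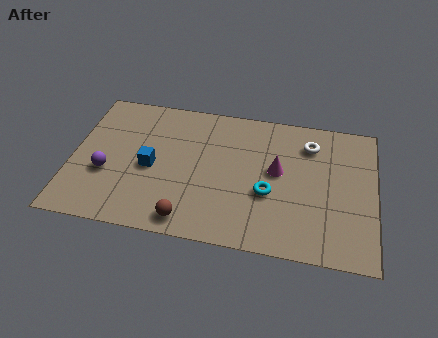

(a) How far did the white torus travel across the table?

2.1

From (7.1, 5.2) to (9.2, 5.6), the white torus covered √(2.1² + 0.4²) ≈ 2.1 units.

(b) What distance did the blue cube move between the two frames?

2.5

From (4.7, 5.2) to (3.1, 3.3), the blue cube covered √(1.6² + 1.9²) ≈ 2.5 units.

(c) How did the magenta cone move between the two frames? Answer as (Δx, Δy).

(0.5, 0.5)

The magenta cone started near (7.5, 3.5) and ended near (8.0, 4.0).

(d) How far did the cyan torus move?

1.6

From (8.7, 1.6) to (7.7, 2.8), the cyan torus covered √(1.0² + 1.2²) ≈ 1.6 units.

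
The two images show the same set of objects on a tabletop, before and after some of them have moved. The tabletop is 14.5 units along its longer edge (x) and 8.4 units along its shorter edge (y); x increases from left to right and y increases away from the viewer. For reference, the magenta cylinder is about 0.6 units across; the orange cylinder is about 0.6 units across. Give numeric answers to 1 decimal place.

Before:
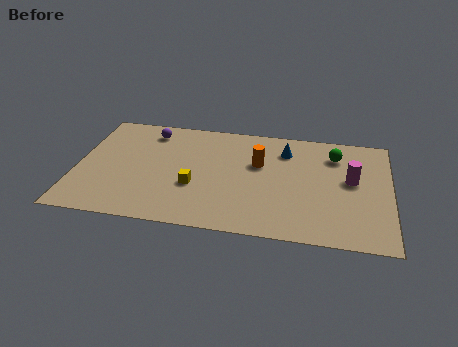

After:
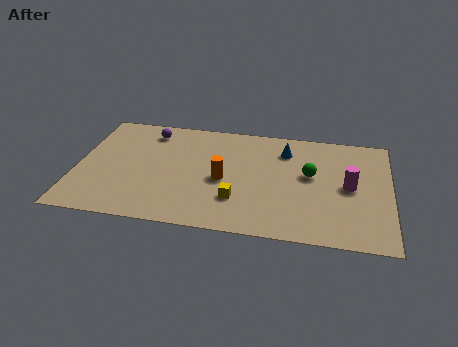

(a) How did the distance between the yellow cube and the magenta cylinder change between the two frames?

-2.0

The distance was about 7.4 in the first image and 5.4 in the second, so they moved 2.0 units closer together.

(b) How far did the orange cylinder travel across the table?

2.2

The orange cylinder was near (8.4, 5.3) before and (6.8, 3.8) after, so it travelled √(1.6² + 1.5²) ≈ 2.2 units.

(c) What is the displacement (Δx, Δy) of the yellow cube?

(2.0, -0.7)

The yellow cube started near (5.5, 3.1) and ended near (7.5, 2.4).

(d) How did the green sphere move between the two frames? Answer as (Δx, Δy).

(-1.1, -1.7)

The green sphere started near (11.9, 6.5) and ended near (10.8, 4.8).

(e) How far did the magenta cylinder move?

0.5

The magenta cylinder was near (12.7, 4.7) before and (12.6, 4.2) after, so it travelled √(0.1² + 0.5²) ≈ 0.5 units.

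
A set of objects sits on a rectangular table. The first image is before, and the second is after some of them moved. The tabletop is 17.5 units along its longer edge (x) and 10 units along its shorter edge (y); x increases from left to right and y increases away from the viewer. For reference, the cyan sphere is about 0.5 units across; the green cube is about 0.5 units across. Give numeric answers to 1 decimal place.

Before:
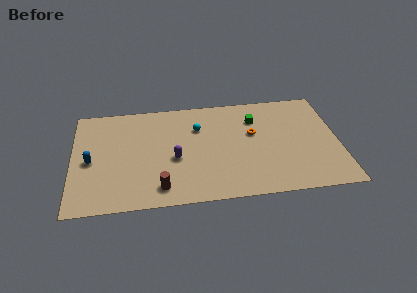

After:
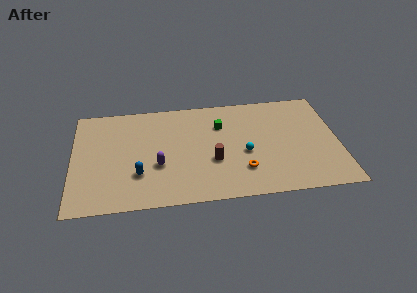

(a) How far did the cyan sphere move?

4.1

The cyan sphere moved from about (8.3, 7.0) to (11.3, 4.2), a distance of √(3.0² + 2.8²) ≈ 4.1.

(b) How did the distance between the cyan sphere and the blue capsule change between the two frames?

-0.4

Before: roughly 7.5 units apart; after: 7.1. That's 0.4 units closer together.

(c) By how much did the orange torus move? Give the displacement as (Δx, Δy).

(-0.8, -3.4)

From the two frames, the orange torus sits at roughly (11.9, 6.0) before and (11.1, 2.6) after.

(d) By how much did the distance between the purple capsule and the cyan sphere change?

+2.5

The distance was about 3.2 in the first image and 5.7 in the second, so they moved 2.5 units further apart.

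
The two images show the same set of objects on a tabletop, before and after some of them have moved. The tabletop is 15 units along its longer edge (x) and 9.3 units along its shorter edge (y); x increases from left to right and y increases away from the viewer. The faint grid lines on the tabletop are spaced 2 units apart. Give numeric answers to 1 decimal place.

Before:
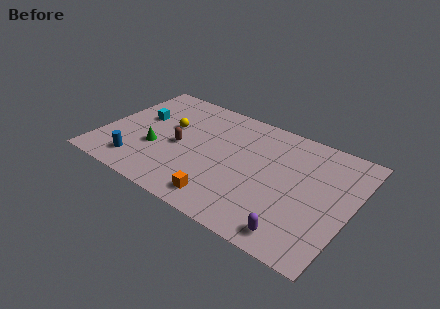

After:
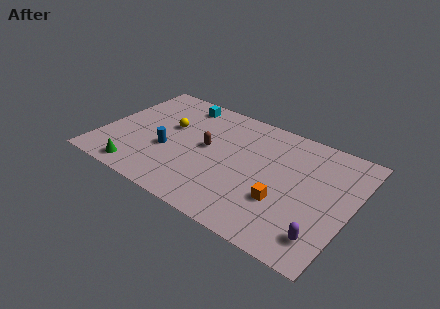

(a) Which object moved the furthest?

the orange cube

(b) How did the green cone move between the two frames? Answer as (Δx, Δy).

(-0.6, -2.3)

The green cone started near (3.4, 3.4) and ended near (2.8, 1.1).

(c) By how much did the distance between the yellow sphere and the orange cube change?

+1.9

The distance was about 5.9 in the first image and 7.8 in the second, so they moved 1.9 units further apart.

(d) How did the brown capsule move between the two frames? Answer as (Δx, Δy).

(1.6, 0.7)

The brown capsule was at about (4.7, 4.3) and moved to about (6.3, 5.0).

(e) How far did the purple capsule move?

1.6

The purple capsule was near (12.3, 1.2) before and (13.8, 1.8) after, so it travelled √(1.5² + 0.6²) ≈ 1.6 units.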